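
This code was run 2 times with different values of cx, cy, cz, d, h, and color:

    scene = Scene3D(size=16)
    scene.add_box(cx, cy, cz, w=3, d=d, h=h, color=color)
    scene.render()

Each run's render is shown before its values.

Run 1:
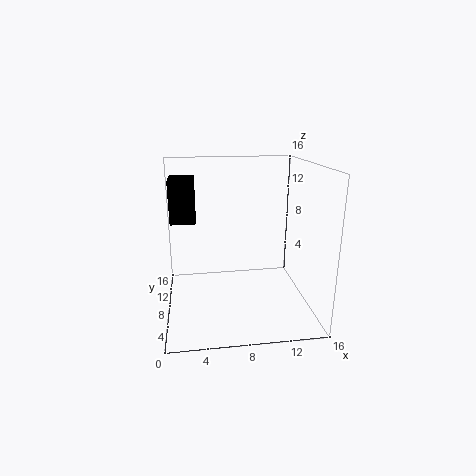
cx = 0.5
cy = 10.5
cz = 9
d = 4.5
h = 5
color = 'black'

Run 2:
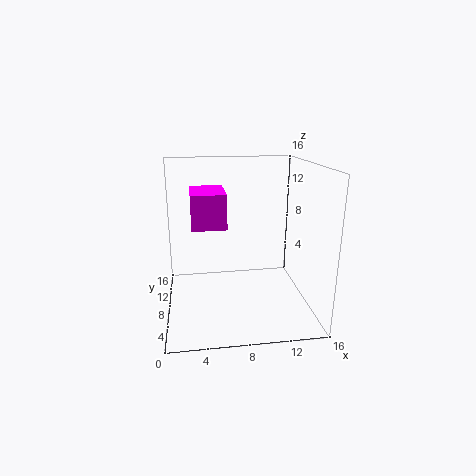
cx = 3
cy = 0.5
cz = 11.5
d = 4.5
h = 3
color = 'magenta'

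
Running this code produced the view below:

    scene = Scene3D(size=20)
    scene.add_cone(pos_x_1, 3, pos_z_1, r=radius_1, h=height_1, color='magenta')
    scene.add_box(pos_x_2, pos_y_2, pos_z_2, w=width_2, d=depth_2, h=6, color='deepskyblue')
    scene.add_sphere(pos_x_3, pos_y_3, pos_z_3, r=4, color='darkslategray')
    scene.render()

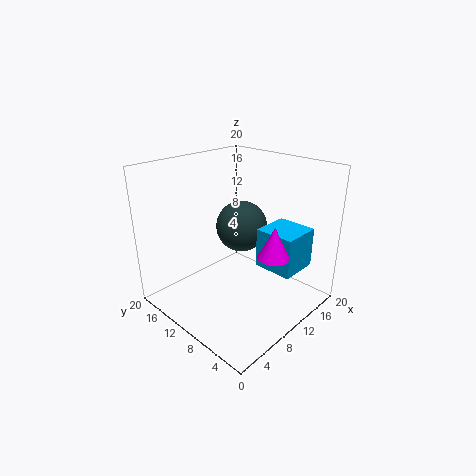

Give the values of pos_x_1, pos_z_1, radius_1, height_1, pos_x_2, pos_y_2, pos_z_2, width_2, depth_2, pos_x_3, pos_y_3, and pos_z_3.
pos_x_1 = 9; pos_z_1 = 10; radius_1 = 2; height_1 = 4; pos_x_2 = 14; pos_y_2 = 4; pos_z_2 = 4; width_2 = 6; depth_2 = 6; pos_x_3 = 15; pos_y_3 = 14; pos_z_3 = 9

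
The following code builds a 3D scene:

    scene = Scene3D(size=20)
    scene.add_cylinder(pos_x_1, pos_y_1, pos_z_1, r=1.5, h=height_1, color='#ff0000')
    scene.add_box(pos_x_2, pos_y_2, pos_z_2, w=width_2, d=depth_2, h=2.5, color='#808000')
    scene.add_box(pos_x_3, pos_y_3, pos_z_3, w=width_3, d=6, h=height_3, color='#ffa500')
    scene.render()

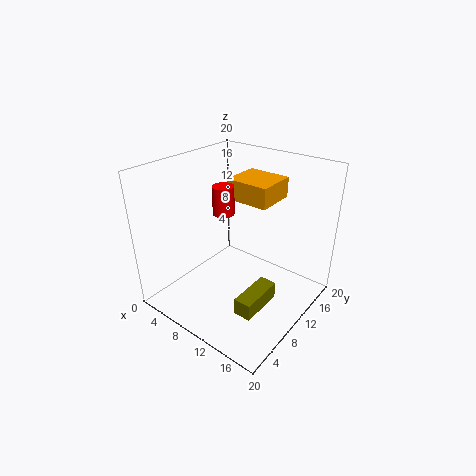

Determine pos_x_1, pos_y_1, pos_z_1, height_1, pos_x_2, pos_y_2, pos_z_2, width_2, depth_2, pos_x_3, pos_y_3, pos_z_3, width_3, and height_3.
pos_x_1 = 7.5; pos_y_1 = 10; pos_z_1 = 13; height_1 = 4; pos_x_2 = 12.5; pos_y_2 = 6; pos_z_2 = 0.5; width_2 = 2.5; depth_2 = 6.5; pos_x_3 = 6; pos_y_3 = 12.5; pos_z_3 = 14; width_3 = 6.5; height_3 = 3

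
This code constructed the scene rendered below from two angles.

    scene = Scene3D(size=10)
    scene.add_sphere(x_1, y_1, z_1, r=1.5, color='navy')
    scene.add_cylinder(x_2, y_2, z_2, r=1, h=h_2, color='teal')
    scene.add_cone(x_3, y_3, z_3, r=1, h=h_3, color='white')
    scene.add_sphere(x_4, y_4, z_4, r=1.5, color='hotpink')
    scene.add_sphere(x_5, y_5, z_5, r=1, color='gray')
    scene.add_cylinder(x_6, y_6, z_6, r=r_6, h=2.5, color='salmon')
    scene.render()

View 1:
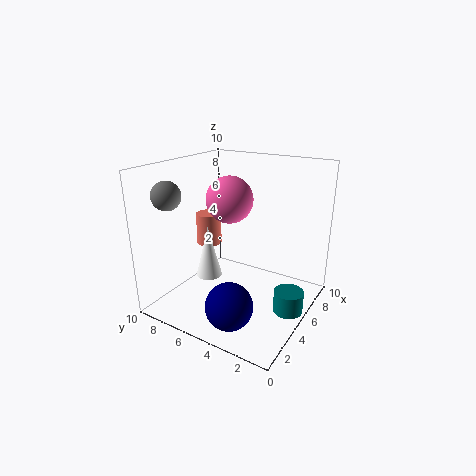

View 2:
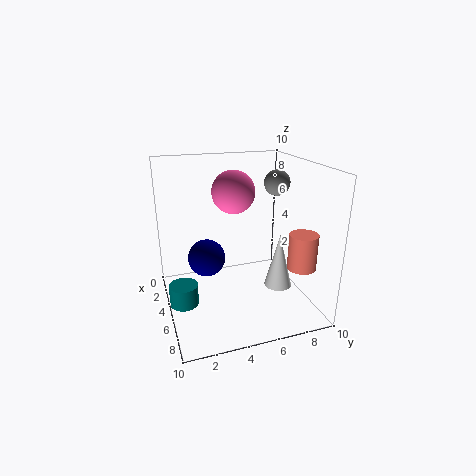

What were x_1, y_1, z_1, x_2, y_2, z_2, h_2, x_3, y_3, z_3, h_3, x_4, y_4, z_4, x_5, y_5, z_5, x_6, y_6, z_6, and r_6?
x_1 = 1.5, y_1 = 3.5, z_1 = 2, x_2 = 5, y_2 = 1, z_2 = 0.5, h_2 = 1.5, x_3 = 5.5, y_3 = 8, z_3 = 1, h_3 = 4, x_4 = 4, y_4 = 5, z_4 = 8, x_5 = 2.5, y_5 = 9, z_5 = 8, x_6 = 7, y_6 = 9, z_6 = 3, r_6 = 1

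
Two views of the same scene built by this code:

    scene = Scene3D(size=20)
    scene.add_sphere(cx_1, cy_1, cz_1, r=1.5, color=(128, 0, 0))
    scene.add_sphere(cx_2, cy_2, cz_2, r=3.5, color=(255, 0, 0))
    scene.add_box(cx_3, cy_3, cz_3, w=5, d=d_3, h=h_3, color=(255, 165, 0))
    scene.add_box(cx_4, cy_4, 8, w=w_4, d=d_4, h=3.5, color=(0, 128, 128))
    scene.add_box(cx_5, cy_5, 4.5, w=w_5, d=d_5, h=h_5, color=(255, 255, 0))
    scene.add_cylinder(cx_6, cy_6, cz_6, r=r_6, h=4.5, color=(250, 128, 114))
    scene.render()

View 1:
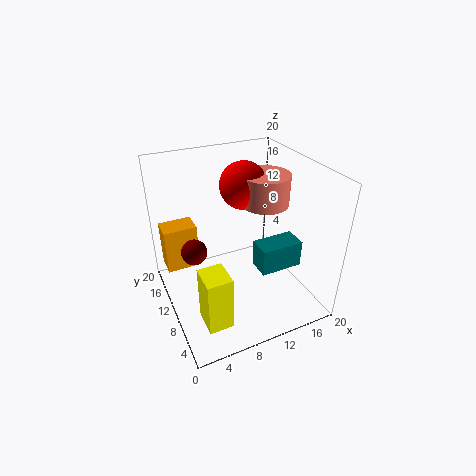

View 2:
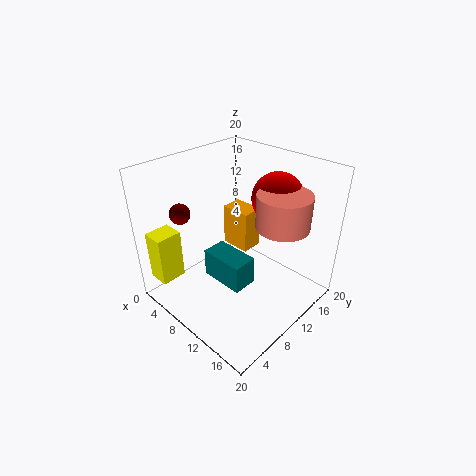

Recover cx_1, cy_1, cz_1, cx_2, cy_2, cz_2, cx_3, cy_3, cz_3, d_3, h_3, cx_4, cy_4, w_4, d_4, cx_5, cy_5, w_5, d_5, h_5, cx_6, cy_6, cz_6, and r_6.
cx_1 = 2.5; cy_1 = 6; cz_1 = 12.5; cx_2 = 13; cy_2 = 14.5; cz_2 = 15.5; cx_3 = 1; cy_3 = 16; cz_3 = 2.5; d_3 = 3.5; h_3 = 7; cx_4 = 10.5; cy_4 = 3.5; w_4 = 5.5; d_4 = 3; cx_5 = 2; cy_5 = 0.5; w_5 = 3; d_5 = 3.5; h_5 = 7; cx_6 = 15.5; cy_6 = 12.5; cz_6 = 13; r_6 = 3.5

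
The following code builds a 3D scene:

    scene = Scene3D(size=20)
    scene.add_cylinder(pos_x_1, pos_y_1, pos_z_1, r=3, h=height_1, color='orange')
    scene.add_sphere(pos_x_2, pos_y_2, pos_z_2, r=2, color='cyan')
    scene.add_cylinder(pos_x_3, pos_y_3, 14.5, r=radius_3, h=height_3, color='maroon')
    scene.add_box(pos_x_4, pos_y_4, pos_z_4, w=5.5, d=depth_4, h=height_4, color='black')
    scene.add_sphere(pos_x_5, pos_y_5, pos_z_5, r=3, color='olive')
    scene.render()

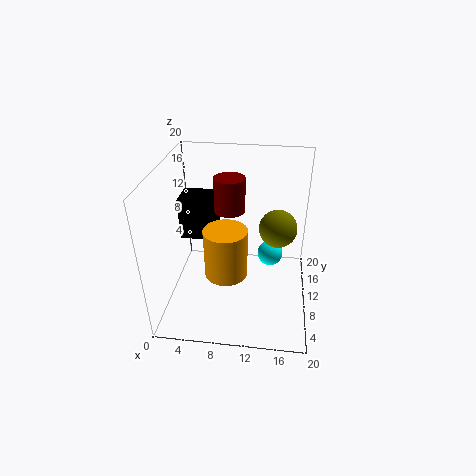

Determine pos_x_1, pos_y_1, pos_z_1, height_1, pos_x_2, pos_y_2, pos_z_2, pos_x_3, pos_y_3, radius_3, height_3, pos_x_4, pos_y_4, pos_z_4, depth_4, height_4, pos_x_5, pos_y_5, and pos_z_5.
pos_x_1 = 8.5
pos_y_1 = 8.5
pos_z_1 = 5
height_1 = 7
pos_x_2 = 14.5
pos_y_2 = 15.5
pos_z_2 = 4
pos_x_3 = 9
pos_y_3 = 9.5
radius_3 = 2
height_3 = 4.5
pos_x_4 = 0.5
pos_y_4 = 13.5
pos_z_4 = 7
depth_4 = 4.5
height_4 = 6.5
pos_x_5 = 15.5
pos_y_5 = 16.5
pos_z_5 = 8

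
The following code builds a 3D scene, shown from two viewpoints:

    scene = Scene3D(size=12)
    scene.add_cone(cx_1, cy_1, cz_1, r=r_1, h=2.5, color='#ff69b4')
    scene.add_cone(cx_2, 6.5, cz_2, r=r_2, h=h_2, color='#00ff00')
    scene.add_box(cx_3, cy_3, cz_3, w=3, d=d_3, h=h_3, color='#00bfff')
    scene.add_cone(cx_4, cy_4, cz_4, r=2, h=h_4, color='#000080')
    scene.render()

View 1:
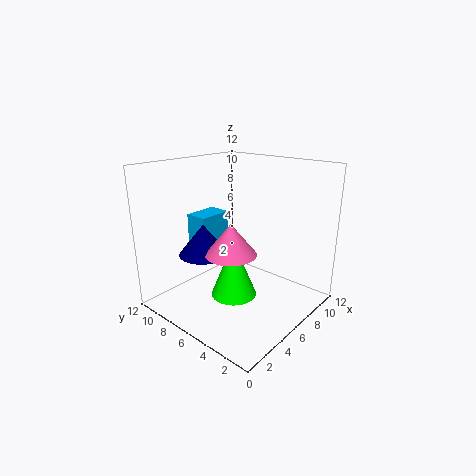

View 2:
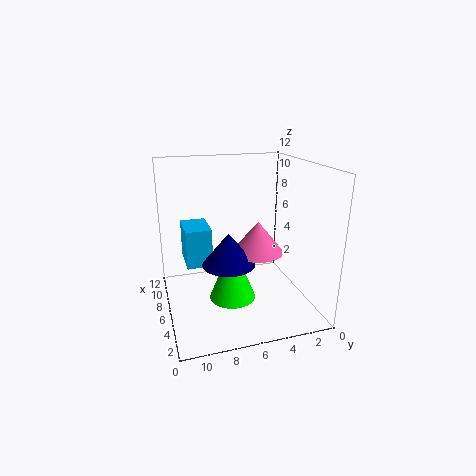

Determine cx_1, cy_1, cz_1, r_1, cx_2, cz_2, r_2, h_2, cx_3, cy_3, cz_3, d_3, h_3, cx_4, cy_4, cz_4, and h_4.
cx_1 = 4, cy_1 = 5, cz_1 = 5.5, r_1 = 2, cx_2 = 6, cz_2 = 0.5, r_2 = 2, h_2 = 5, cx_3 = 4.5, cy_3 = 8.5, cz_3 = 4.5, d_3 = 2, h_3 = 3, cx_4 = 3.5, cy_4 = 7.5, cz_4 = 5, h_4 = 2.5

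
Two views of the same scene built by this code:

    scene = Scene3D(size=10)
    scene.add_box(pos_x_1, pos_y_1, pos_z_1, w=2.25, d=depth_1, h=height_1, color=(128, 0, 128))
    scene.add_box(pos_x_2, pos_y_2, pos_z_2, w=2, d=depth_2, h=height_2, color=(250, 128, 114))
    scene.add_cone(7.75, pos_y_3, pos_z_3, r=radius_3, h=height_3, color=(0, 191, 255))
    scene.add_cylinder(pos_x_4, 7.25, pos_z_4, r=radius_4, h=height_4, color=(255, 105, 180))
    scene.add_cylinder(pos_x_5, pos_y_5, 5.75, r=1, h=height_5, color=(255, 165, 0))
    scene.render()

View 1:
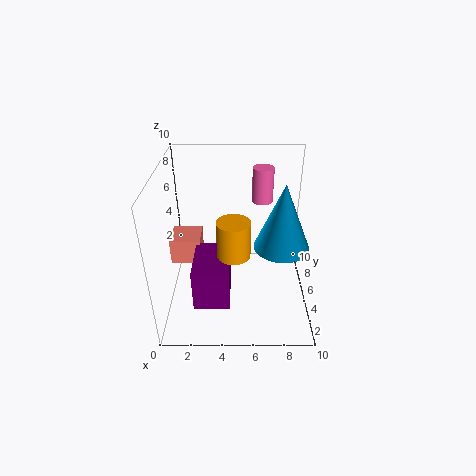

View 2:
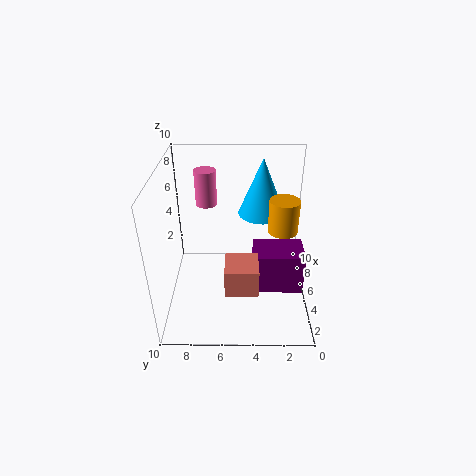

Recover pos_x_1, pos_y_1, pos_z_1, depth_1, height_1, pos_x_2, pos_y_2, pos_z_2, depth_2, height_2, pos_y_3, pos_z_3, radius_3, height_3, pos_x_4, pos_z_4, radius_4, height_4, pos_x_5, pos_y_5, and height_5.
pos_x_1 = 2.25, pos_y_1 = 0.75, pos_z_1 = 2.5, depth_1 = 3.25, height_1 = 2.75, pos_x_2 = 0.5, pos_y_2 = 3.75, pos_z_2 = 3.75, depth_2 = 2, height_2 = 1.75, pos_y_3 = 3.25, pos_z_3 = 5.5, radius_3 = 1.75, height_3 = 4.25, pos_x_4 = 6.75, pos_z_4 = 6.75, radius_4 = 0.75, height_4 = 2.5, pos_x_5 = 4.75, pos_y_5 = 2, height_5 = 2.25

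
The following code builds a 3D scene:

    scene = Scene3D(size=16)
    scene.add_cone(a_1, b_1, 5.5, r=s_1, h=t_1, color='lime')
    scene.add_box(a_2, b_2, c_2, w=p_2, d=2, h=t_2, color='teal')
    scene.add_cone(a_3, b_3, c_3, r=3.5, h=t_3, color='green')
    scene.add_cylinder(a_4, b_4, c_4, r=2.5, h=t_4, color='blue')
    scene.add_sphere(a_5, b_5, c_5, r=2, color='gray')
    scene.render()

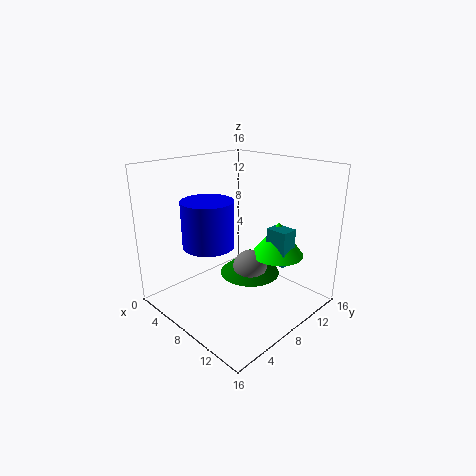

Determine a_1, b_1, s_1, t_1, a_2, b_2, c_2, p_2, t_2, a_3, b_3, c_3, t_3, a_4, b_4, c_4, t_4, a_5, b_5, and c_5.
a_1 = 10.5
b_1 = 12
s_1 = 3
t_1 = 4
a_2 = 10
b_2 = 10.5
c_2 = 5
p_2 = 2.5
t_2 = 4
a_3 = 8
b_3 = 10
c_3 = 3
t_3 = 3
a_4 = 9
b_4 = 3
c_4 = 9
t_4 = 4.5
a_5 = 8.5
b_5 = 9.5
c_5 = 4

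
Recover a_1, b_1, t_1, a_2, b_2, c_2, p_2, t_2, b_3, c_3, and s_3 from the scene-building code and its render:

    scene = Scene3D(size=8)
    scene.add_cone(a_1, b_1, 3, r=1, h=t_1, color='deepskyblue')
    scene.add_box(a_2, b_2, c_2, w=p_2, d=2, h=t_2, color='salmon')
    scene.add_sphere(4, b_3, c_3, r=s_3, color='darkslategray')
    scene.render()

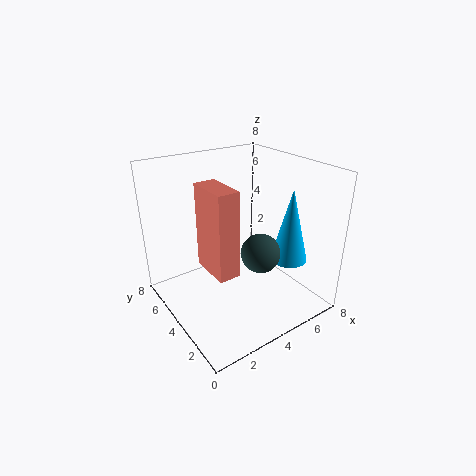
a_1 = 6
b_1 = 2
t_1 = 4
a_2 = 1
b_2 = 1
c_2 = 4
p_2 = 1
t_2 = 4
b_3 = 2
c_3 = 4
s_3 = 1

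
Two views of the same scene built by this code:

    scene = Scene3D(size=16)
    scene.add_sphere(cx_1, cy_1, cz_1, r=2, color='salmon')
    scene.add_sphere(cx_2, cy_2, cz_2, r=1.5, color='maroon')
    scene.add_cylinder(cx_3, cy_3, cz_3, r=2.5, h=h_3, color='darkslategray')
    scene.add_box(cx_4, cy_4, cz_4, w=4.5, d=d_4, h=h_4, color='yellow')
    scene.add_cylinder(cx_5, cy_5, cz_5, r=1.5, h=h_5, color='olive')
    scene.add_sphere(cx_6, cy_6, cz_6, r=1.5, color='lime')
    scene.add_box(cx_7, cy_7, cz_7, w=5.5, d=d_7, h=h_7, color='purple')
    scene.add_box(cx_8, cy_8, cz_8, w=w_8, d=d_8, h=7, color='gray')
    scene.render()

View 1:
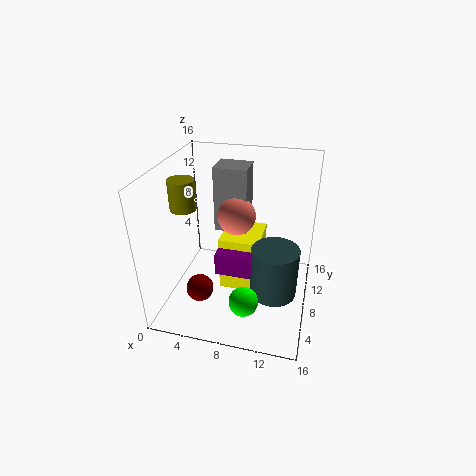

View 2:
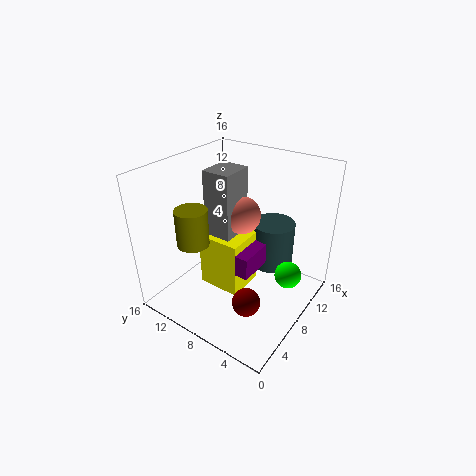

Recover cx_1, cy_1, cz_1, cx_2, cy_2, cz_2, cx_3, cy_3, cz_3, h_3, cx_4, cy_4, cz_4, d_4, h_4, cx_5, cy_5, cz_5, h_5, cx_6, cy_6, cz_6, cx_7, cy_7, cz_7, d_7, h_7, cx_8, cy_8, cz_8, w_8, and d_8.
cx_1 = 8
cy_1 = 7.5
cz_1 = 11
cx_2 = 4.5
cy_2 = 4.5
cz_2 = 3
cx_3 = 12.5
cy_3 = 6
cz_3 = 3
h_3 = 5.5
cx_4 = 6
cy_4 = 7
cz_4 = 1.5
d_4 = 5
h_4 = 6.5
cx_5 = 1.5
cy_5 = 8.5
cz_5 = 10.5
h_5 = 3.5
cx_6 = 10
cy_6 = 2.5
cz_6 = 4
cx_7 = 6
cy_7 = 5.5
cz_7 = 4.5
d_7 = 4
h_7 = 2.5
cx_8 = 5.5
cy_8 = 7.5
cz_8 = 9
w_8 = 3.5
d_8 = 3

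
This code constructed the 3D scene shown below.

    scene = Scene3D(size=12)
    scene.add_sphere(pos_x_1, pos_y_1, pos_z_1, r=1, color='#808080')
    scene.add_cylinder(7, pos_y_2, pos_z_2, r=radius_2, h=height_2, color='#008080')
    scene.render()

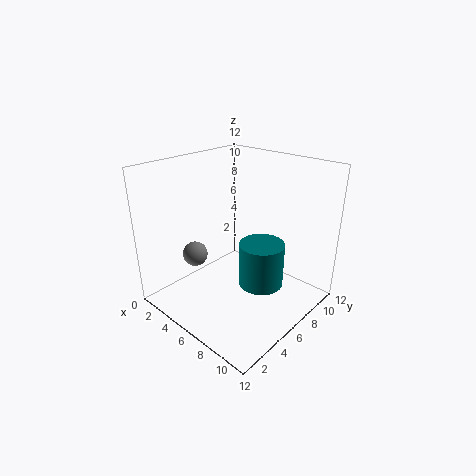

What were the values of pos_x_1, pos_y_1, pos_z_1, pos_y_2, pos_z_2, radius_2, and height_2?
pos_x_1 = 4
pos_y_1 = 3
pos_z_1 = 5
pos_y_2 = 8
pos_z_2 = 1
radius_2 = 2
height_2 = 4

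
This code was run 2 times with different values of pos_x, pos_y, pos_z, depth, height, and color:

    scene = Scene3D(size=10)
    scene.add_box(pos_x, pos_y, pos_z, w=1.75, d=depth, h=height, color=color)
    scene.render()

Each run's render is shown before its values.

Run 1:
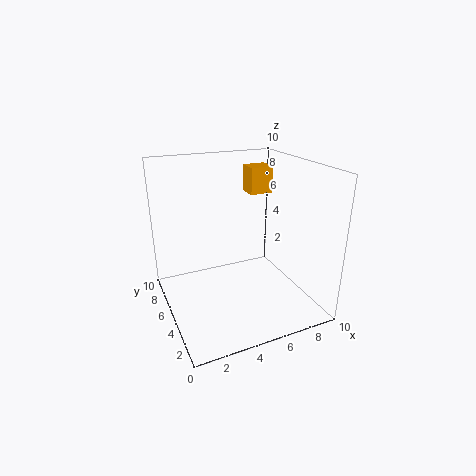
pos_x = 7, pos_y = 7, pos_z = 7.25, depth = 1.5, height = 2, color = 'orange'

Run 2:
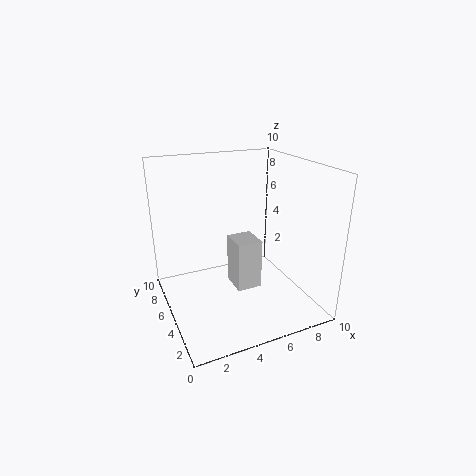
pos_x = 4.5, pos_y = 3.75, pos_z = 1.5, depth = 2, height = 3.5, color = 'lightgray'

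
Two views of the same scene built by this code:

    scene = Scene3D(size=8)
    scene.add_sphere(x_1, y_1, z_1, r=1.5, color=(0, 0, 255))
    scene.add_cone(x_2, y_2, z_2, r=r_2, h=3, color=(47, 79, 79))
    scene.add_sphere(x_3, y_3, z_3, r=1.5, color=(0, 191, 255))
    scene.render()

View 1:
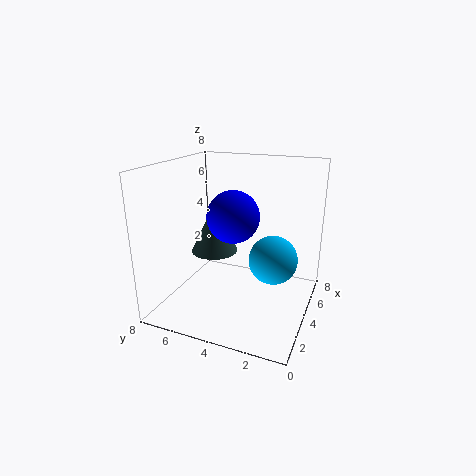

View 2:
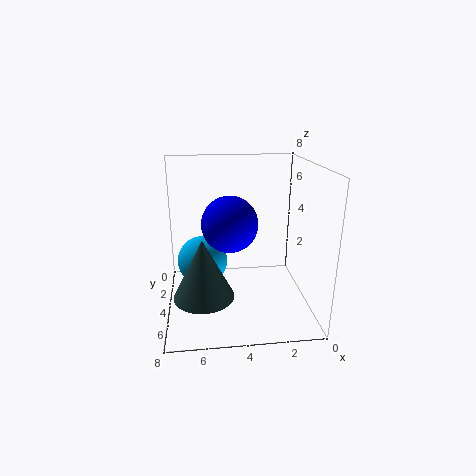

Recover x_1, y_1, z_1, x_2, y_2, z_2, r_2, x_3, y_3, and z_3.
x_1 = 4.5; y_1 = 4.5; z_1 = 5; x_2 = 6; y_2 = 6.5; z_2 = 2; r_2 = 1.5; x_3 = 6; y_3 = 2.5; z_3 = 2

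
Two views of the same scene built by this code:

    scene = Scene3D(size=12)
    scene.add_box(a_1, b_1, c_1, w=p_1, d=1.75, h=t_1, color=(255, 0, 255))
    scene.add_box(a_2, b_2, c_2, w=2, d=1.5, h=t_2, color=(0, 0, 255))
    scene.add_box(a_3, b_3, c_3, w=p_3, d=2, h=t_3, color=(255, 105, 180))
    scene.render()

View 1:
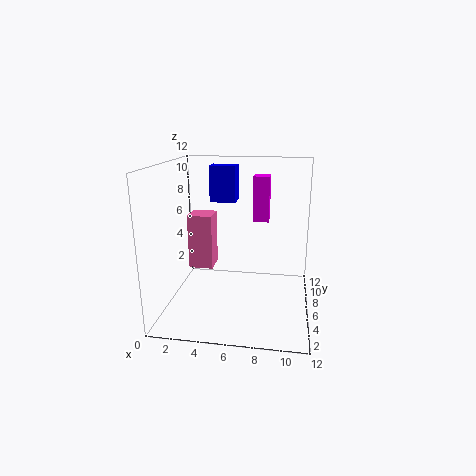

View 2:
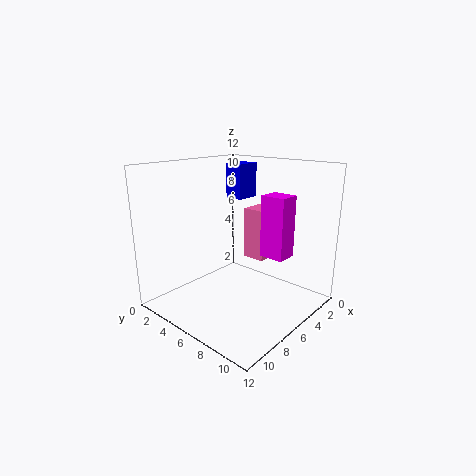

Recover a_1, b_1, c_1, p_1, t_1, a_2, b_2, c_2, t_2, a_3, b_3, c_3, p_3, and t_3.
a_1 = 6.75
b_1 = 10
c_1 = 6.25
p_1 = 1.5
t_1 = 4.25
a_2 = 4
b_2 = 4.75
c_2 = 9.25
t_2 = 2.75
a_3 = 2
b_3 = 5
c_3 = 3.5
p_3 = 2
t_3 = 4.5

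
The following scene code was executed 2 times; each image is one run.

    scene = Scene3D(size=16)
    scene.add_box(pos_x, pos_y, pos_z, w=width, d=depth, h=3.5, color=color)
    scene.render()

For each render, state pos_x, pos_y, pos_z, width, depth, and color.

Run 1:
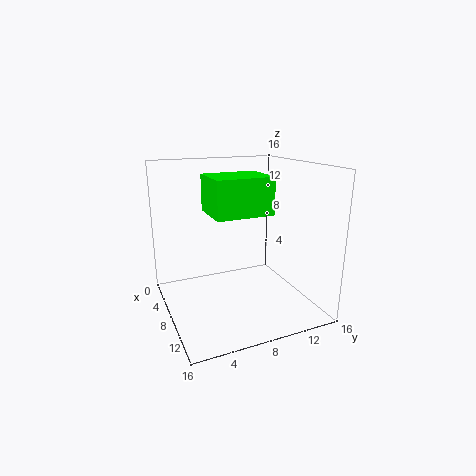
pos_x = 9.5, pos_y = 3.5, pos_z = 12, width = 4.5, depth = 5.5, color = 'lime'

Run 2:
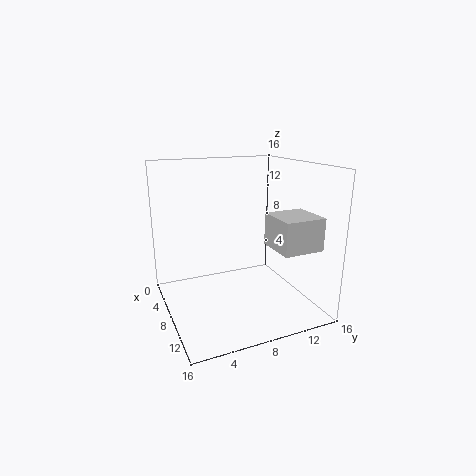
pos_x = 9.5, pos_y = 10.5, pos_z = 7.5, width = 4.5, depth = 4.5, color = 'lightgray'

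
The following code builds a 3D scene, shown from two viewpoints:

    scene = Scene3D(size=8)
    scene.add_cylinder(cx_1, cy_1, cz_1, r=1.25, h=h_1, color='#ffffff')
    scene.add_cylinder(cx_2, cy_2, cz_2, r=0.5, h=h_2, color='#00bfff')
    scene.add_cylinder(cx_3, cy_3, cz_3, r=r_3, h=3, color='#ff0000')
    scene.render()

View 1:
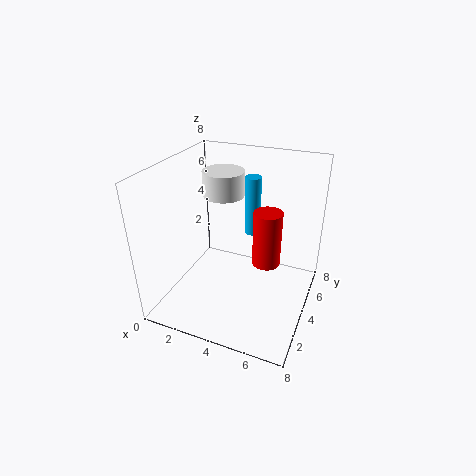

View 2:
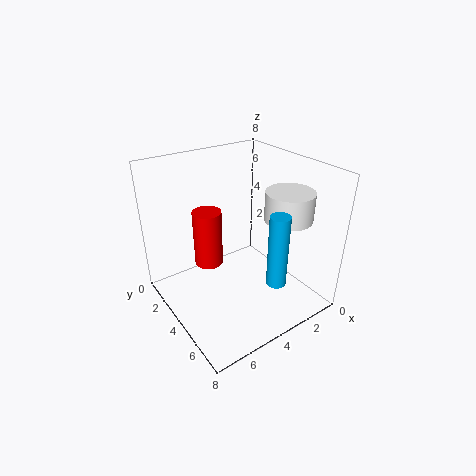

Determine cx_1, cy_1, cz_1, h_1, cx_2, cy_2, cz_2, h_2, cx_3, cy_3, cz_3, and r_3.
cx_1 = 2.25; cy_1 = 6; cz_1 = 5.5; h_1 = 1.5; cx_2 = 3.75; cy_2 = 7; cz_2 = 2.75; h_2 = 3.75; cx_3 = 5.75; cy_3 = 3.75; cz_3 = 3; r_3 = 0.75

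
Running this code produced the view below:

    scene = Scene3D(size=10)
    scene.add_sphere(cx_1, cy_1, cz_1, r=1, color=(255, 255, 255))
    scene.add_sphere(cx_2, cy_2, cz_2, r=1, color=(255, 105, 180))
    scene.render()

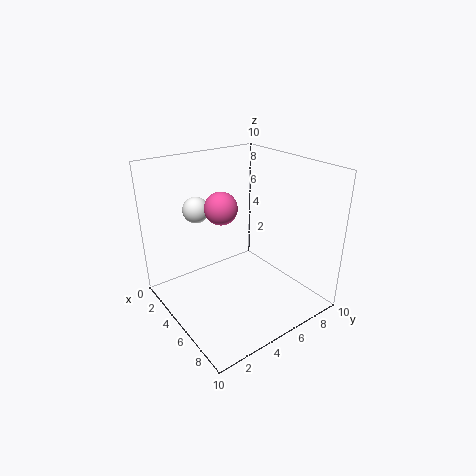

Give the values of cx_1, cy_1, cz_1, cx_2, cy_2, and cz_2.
cx_1 = 1
cy_1 = 4
cz_1 = 6
cx_2 = 6
cy_2 = 3
cz_2 = 8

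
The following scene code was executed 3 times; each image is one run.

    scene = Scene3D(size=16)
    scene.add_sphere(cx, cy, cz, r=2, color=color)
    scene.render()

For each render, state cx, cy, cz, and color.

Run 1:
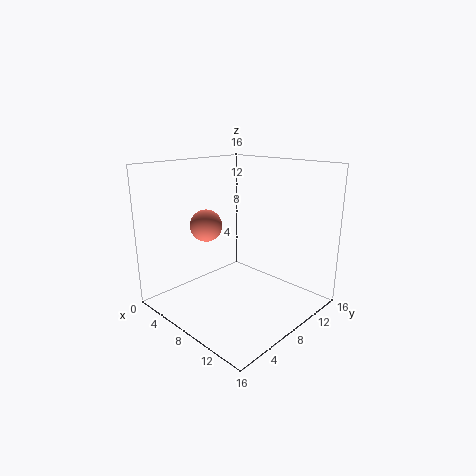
cx = 2; cy = 8.5; cz = 8; color = 'salmon'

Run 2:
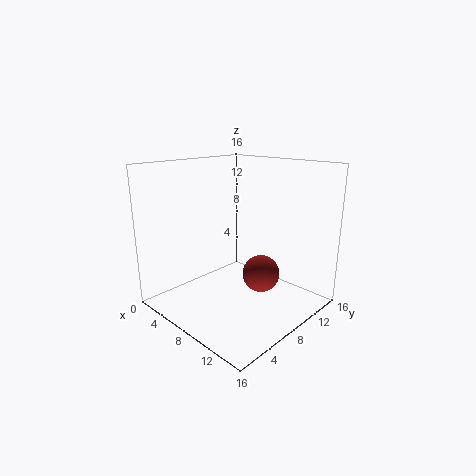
cx = 11; cy = 8.5; cz = 4.5; color = 'brown'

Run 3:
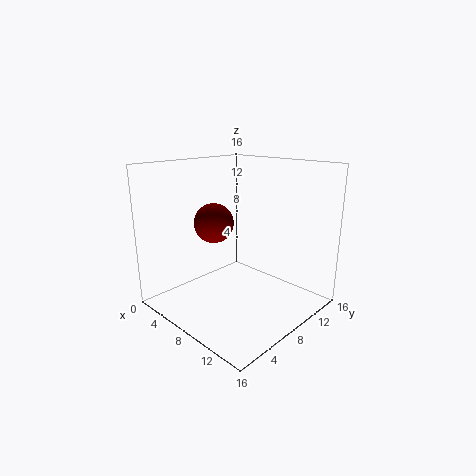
cx = 8; cy = 4.5; cz = 10.5; color = 'maroon'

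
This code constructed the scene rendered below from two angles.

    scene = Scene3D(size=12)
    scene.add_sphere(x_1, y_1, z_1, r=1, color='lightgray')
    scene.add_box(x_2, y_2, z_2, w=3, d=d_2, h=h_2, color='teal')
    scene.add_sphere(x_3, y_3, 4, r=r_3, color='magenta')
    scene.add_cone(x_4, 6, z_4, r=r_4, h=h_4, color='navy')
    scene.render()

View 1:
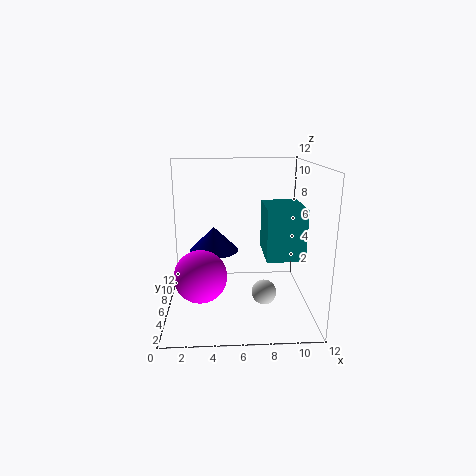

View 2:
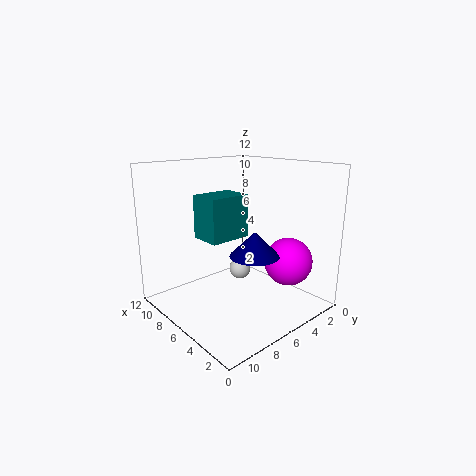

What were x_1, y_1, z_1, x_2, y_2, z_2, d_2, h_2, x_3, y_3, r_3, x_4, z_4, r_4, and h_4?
x_1 = 8, y_1 = 4, z_1 = 2, x_2 = 8, y_2 = 3, z_2 = 5, d_2 = 4, h_2 = 4, x_3 = 3, y_3 = 3, r_3 = 2, x_4 = 4, z_4 = 5, r_4 = 2, h_4 = 2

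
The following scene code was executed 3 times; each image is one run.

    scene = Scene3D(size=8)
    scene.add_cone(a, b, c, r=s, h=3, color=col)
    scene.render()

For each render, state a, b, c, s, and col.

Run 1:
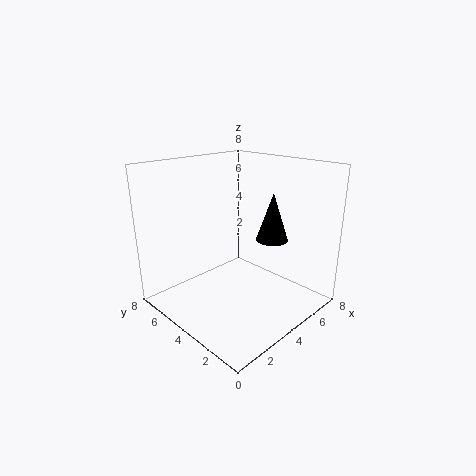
a = 7
b = 4
c = 3
s = 1
col = 'black'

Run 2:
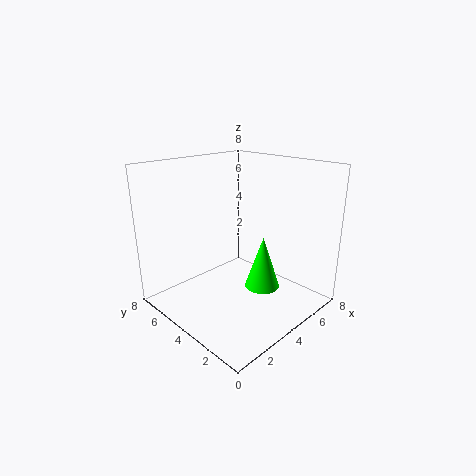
a = 5
b = 3
c = 1
s = 1
col = 'lime'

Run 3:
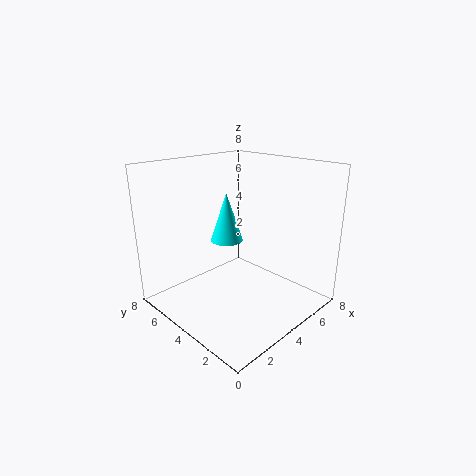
a = 5
b = 6
c = 3
s = 1
col = 'cyan'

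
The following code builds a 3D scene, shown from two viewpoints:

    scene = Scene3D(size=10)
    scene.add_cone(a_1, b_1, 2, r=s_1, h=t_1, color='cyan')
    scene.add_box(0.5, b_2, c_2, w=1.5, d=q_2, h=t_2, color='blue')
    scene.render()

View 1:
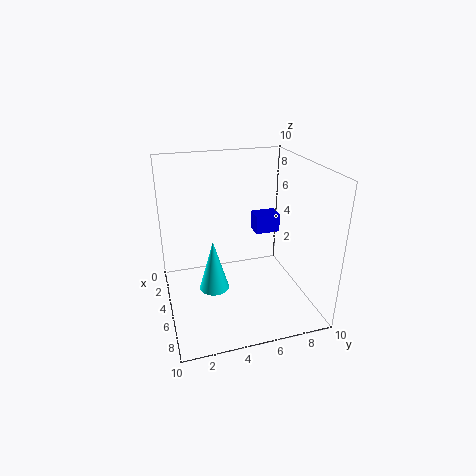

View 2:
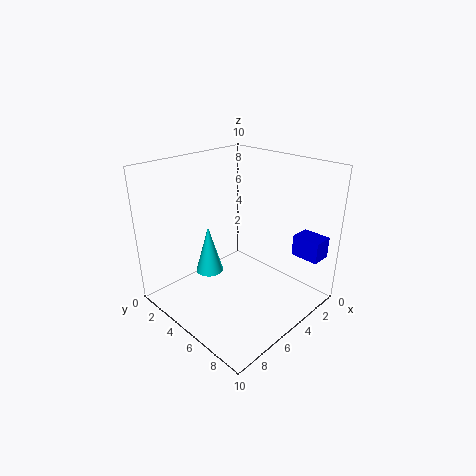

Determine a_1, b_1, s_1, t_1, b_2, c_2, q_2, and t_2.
a_1 = 6, b_1 = 3, s_1 = 1, t_1 = 3.5, b_2 = 7.5, c_2 = 3.5, q_2 = 2, t_2 = 1.5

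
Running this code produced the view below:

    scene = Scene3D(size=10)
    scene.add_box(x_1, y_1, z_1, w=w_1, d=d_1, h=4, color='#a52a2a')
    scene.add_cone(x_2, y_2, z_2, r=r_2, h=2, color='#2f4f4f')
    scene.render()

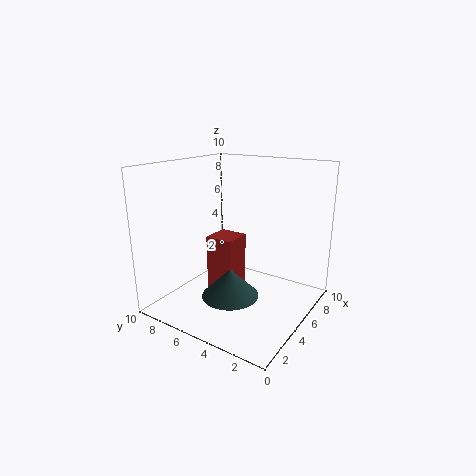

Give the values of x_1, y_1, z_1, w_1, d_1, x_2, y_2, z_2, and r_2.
x_1 = 4; y_1 = 5; z_1 = 1; w_1 = 2; d_1 = 2; x_2 = 4; y_2 = 5; z_2 = 1; r_2 = 2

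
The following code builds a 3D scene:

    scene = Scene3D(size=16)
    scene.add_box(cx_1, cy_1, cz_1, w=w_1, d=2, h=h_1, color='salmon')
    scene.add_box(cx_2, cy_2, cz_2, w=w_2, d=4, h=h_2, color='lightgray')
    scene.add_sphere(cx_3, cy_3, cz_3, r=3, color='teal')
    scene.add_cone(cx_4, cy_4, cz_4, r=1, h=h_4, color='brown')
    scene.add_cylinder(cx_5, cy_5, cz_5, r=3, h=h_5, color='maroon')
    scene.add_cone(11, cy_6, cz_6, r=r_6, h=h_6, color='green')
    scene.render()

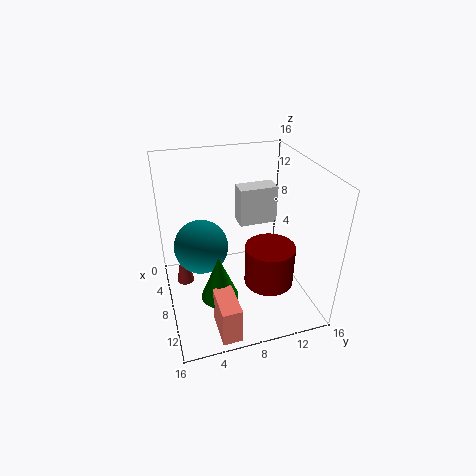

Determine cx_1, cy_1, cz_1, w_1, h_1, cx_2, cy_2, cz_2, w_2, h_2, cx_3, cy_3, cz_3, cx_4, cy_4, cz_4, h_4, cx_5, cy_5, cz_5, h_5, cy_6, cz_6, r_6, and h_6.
cx_1 = 12, cy_1 = 4, cz_1 = 1, w_1 = 4, h_1 = 4, cx_2 = 7, cy_2 = 8, cz_2 = 10, w_2 = 2, h_2 = 4, cx_3 = 7, cy_3 = 4, cz_3 = 7, cx_4 = 6, cy_4 = 2, cz_4 = 2, h_4 = 5, cx_5 = 8, cy_5 = 12, cz_5 = 1, h_5 = 5, cy_6 = 5, cz_6 = 3, r_6 = 2, h_6 = 5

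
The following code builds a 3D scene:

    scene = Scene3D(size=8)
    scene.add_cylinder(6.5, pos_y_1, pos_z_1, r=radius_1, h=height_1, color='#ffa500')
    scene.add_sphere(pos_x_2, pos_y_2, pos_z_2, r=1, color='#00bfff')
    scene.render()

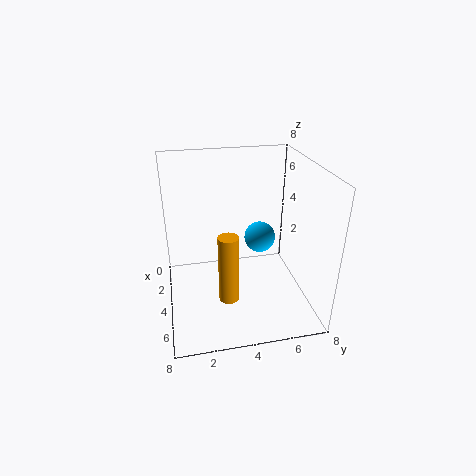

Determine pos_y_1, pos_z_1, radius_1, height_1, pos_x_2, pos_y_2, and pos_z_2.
pos_y_1 = 3
pos_z_1 = 2
radius_1 = 0.5
height_1 = 3.5
pos_x_2 = 1.5
pos_y_2 = 6
pos_z_2 = 2.5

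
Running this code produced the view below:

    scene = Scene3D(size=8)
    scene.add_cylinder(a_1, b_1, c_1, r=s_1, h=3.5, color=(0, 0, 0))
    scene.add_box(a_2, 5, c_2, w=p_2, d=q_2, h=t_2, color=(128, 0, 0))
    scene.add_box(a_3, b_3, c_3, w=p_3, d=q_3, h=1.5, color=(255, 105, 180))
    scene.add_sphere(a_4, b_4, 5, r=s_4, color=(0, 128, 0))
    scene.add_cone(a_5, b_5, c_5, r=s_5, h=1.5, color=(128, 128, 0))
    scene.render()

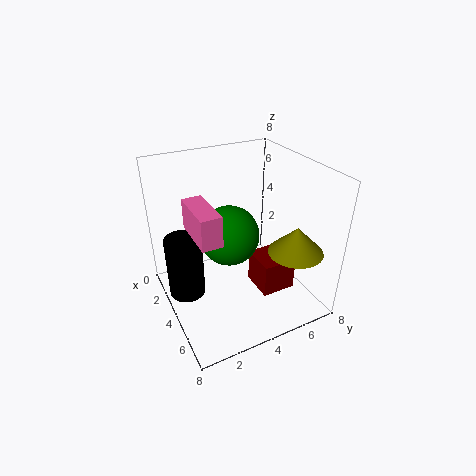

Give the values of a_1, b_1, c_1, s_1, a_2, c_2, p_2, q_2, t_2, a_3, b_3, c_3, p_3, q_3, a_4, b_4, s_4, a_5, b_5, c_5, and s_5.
a_1 = 3.5
b_1 = 1
c_1 = 1
s_1 = 1
a_2 = 3.5
c_2 = 0.5
p_2 = 2
q_2 = 2
t_2 = 2
a_3 = 4
b_3 = 1
c_3 = 5.5
p_3 = 2.5
q_3 = 1
a_4 = 5
b_4 = 3
s_4 = 1.5
a_5 = 6
b_5 = 6.5
c_5 = 3.5
s_5 = 1.5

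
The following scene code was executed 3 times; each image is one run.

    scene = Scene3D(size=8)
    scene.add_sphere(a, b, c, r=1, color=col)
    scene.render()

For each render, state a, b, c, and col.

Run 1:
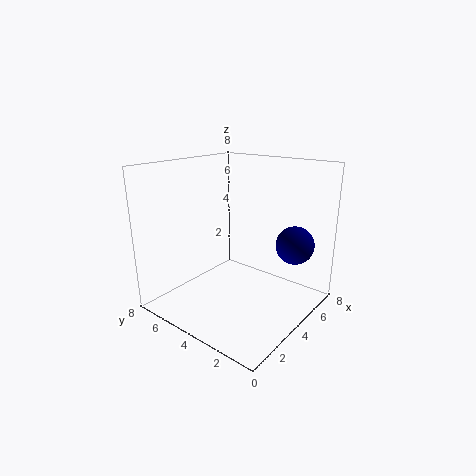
a = 5; b = 1; c = 4; col = 'navy'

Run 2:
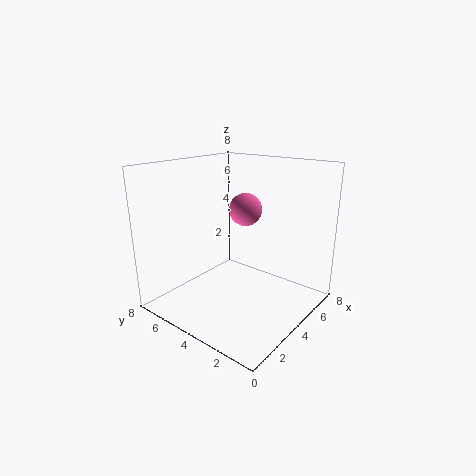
a = 6; b = 5; c = 5; col = 'hotpink'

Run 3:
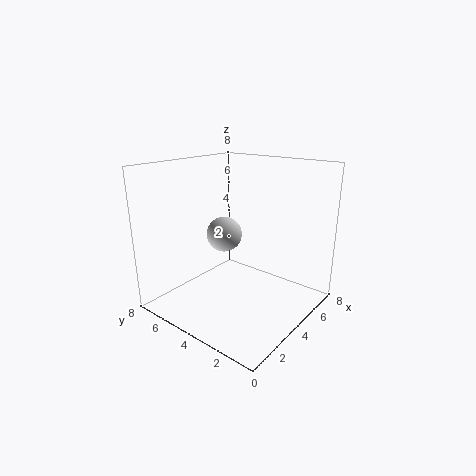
a = 4; b = 5; c = 4; col = 'lightgray'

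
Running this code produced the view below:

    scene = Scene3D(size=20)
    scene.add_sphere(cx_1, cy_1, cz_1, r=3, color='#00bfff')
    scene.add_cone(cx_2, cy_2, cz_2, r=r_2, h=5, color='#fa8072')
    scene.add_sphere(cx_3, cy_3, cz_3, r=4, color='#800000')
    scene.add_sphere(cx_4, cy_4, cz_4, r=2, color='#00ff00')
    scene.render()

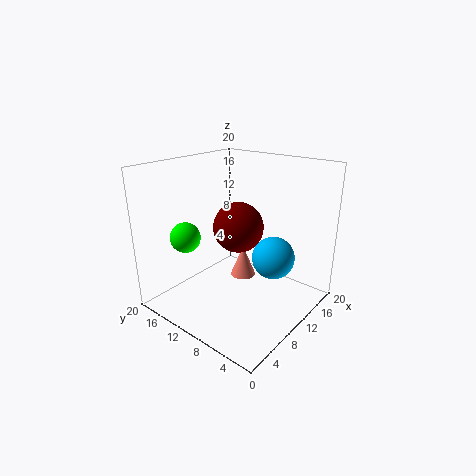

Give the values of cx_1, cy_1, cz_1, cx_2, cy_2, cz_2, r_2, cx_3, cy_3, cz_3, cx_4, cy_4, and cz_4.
cx_1 = 13
cy_1 = 6
cz_1 = 7
cx_2 = 15
cy_2 = 13
cz_2 = 1
r_2 = 2
cx_3 = 15
cy_3 = 14
cz_3 = 9
cx_4 = 4
cy_4 = 14
cz_4 = 11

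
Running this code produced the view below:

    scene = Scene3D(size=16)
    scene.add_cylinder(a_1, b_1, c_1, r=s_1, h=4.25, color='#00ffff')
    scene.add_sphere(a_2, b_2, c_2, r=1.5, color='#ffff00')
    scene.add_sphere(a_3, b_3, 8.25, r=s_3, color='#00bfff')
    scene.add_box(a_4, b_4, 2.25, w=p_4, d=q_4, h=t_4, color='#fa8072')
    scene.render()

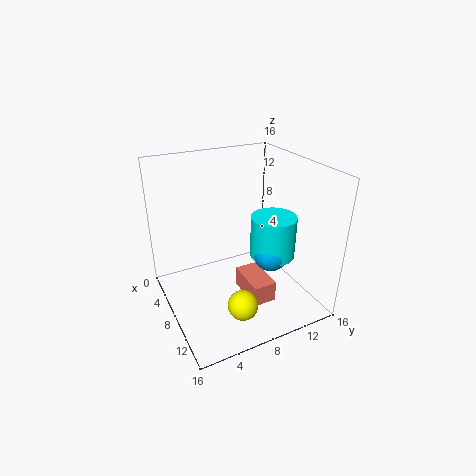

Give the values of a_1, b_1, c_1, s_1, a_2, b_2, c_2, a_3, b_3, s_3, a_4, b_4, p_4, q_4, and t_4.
a_1 = 12.25; b_1 = 9.75; c_1 = 7.75; s_1 = 2.25; a_2 = 14; b_2 = 5.5; c_2 = 4; a_3 = 12.75; b_3 = 9.25; s_3 = 1.75; a_4 = 8.5; b_4 = 7.5; p_4 = 4.5; q_4 = 2.5; t_4 = 2.25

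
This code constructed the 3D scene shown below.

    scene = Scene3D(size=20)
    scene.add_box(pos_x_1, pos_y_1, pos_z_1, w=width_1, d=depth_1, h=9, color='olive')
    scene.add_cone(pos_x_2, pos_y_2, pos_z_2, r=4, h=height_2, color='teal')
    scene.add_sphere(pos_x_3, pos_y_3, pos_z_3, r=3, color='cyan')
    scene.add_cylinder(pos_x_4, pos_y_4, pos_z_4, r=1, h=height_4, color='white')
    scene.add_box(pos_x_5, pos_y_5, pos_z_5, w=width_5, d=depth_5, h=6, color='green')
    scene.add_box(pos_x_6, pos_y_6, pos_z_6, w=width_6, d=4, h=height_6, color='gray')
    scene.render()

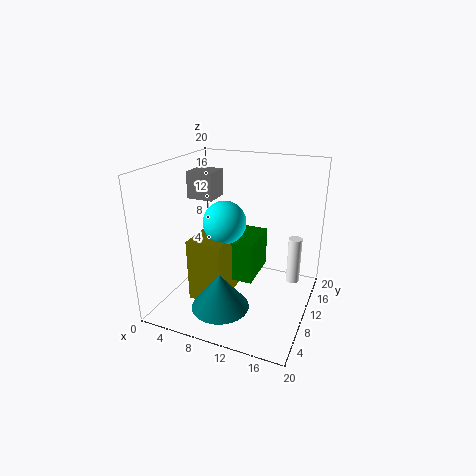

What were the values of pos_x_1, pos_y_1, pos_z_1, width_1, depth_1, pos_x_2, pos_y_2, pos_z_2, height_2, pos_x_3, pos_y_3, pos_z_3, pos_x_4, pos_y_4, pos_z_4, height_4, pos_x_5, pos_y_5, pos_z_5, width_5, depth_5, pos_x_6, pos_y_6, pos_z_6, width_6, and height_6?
pos_x_1 = 4
pos_y_1 = 6
pos_z_1 = 1
width_1 = 5
depth_1 = 7
pos_x_2 = 9
pos_y_2 = 6
pos_z_2 = 1
height_2 = 5
pos_x_3 = 8
pos_y_3 = 10
pos_z_3 = 12
pos_x_4 = 17
pos_y_4 = 15
pos_z_4 = 2
height_4 = 7
pos_x_5 = 7
pos_y_5 = 10
pos_z_5 = 3
width_5 = 5
depth_5 = 7
pos_x_6 = 1
pos_y_6 = 12
pos_z_6 = 14
width_6 = 4
height_6 = 4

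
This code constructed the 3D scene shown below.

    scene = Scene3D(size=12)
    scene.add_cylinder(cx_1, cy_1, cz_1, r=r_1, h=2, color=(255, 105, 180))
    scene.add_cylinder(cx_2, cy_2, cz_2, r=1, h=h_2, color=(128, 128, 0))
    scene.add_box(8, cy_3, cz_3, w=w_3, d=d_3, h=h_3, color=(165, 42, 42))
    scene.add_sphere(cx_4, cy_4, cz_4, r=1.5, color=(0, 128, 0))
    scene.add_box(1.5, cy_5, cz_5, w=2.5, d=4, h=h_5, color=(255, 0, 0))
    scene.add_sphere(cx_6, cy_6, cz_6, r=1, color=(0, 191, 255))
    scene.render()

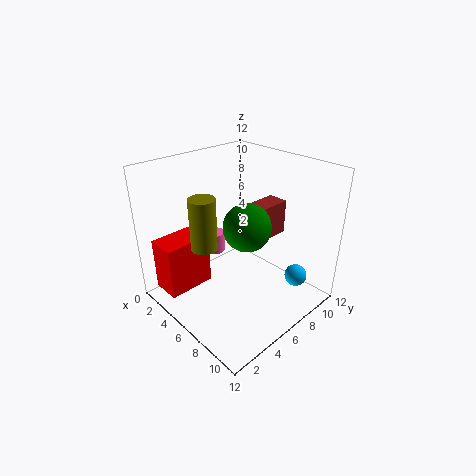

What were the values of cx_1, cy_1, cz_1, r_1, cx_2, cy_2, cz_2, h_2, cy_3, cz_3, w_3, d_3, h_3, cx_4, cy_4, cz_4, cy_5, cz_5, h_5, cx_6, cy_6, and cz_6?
cx_1 = 1
cy_1 = 7.5
cz_1 = 2
r_1 = 1
cx_2 = 6
cy_2 = 2.5
cz_2 = 6.5
h_2 = 4
cy_3 = 4
cz_3 = 7.5
w_3 = 1.5
d_3 = 3.5
h_3 = 2.5
cx_4 = 10.5
cy_4 = 2.5
cz_4 = 10
cy_5 = 0.5
cz_5 = 1.5
h_5 = 4.5
cx_6 = 9
cy_6 = 10.5
cz_6 = 1.5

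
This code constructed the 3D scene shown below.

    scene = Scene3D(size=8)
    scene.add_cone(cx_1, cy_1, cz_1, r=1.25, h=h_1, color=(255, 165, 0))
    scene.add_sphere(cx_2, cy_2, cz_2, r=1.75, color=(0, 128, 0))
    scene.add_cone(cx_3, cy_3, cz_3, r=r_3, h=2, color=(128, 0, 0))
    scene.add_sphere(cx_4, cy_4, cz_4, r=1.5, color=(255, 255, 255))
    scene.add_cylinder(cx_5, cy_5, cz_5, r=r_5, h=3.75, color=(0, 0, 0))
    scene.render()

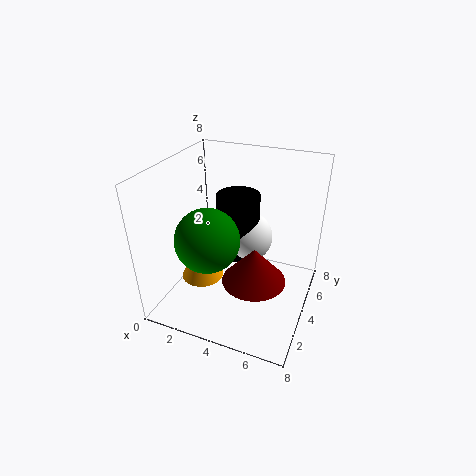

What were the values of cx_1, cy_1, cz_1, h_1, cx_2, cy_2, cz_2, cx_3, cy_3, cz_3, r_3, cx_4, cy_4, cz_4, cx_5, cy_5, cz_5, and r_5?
cx_1 = 1.75
cy_1 = 3.75
cz_1 = 1
h_1 = 2.75
cx_2 = 2.75
cy_2 = 2.75
cz_2 = 4.25
cx_3 = 5.25
cy_3 = 3.25
cz_3 = 2
r_3 = 1.75
cx_4 = 4
cy_4 = 5.5
cz_4 = 3.25
cx_5 = 3.5
cy_5 = 5.25
cz_5 = 2.25
r_5 = 1.25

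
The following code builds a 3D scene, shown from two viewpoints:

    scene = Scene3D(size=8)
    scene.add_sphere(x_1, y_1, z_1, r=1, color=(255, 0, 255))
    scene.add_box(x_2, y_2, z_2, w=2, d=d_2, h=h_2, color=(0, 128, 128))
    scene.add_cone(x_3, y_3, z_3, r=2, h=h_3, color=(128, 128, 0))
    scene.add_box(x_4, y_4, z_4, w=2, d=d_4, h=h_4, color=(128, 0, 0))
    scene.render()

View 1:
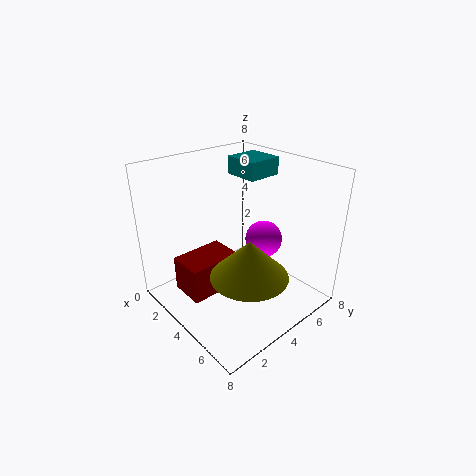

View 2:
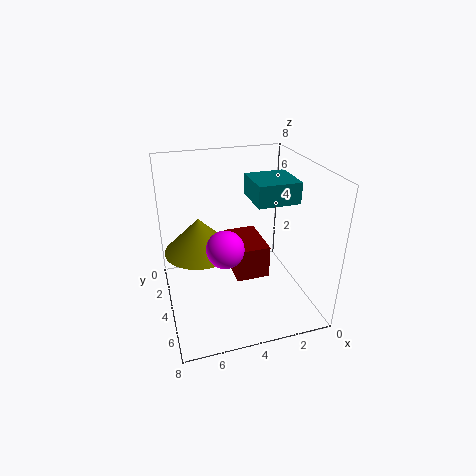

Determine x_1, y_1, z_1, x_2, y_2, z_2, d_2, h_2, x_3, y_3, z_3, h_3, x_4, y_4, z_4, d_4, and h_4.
x_1 = 5
y_1 = 5
z_1 = 4
x_2 = 2
y_2 = 5
z_2 = 7
d_2 = 2
h_2 = 1
x_3 = 6
y_3 = 3
z_3 = 3
h_3 = 2
x_4 = 2
y_4 = 1
z_4 = 1
d_4 = 3
h_4 = 2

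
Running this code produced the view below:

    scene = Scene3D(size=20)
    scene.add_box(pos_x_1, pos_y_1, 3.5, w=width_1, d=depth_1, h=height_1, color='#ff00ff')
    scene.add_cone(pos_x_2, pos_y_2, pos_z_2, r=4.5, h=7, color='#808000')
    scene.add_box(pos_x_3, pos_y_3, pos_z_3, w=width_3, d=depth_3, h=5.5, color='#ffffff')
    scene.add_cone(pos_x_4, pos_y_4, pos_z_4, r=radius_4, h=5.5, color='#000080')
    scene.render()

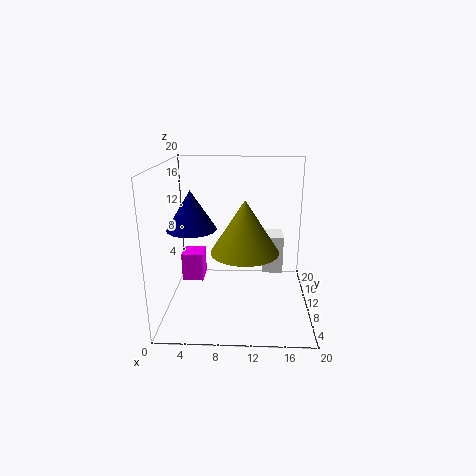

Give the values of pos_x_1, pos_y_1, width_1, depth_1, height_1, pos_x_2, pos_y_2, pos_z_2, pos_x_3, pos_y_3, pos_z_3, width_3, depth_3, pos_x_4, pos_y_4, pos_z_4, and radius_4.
pos_x_1 = 2; pos_y_1 = 9.5; width_1 = 3; depth_1 = 3.5; height_1 = 4; pos_x_2 = 11; pos_y_2 = 7.5; pos_z_2 = 9; pos_x_3 = 13.5; pos_y_3 = 11.5; pos_z_3 = 4; width_3 = 3; depth_3 = 4; pos_x_4 = 3.5; pos_y_4 = 10.5; pos_z_4 = 11; radius_4 = 3.5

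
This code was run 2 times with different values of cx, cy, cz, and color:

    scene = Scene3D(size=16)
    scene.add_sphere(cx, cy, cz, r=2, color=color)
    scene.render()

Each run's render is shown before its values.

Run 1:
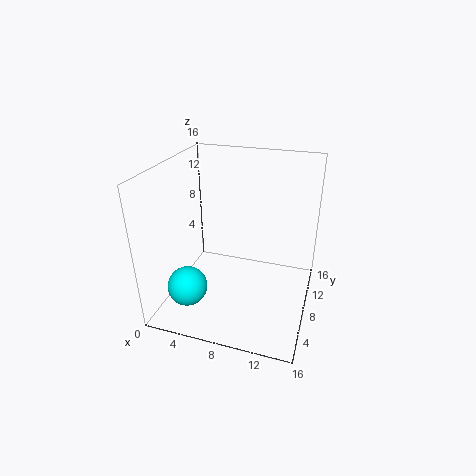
cx = 4.5
cy = 2
cz = 5
color = 'cyan'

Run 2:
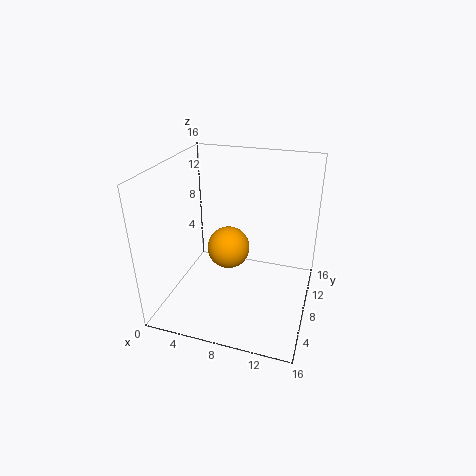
cx = 8.5
cy = 3.5
cz = 9.5
color = 'orange'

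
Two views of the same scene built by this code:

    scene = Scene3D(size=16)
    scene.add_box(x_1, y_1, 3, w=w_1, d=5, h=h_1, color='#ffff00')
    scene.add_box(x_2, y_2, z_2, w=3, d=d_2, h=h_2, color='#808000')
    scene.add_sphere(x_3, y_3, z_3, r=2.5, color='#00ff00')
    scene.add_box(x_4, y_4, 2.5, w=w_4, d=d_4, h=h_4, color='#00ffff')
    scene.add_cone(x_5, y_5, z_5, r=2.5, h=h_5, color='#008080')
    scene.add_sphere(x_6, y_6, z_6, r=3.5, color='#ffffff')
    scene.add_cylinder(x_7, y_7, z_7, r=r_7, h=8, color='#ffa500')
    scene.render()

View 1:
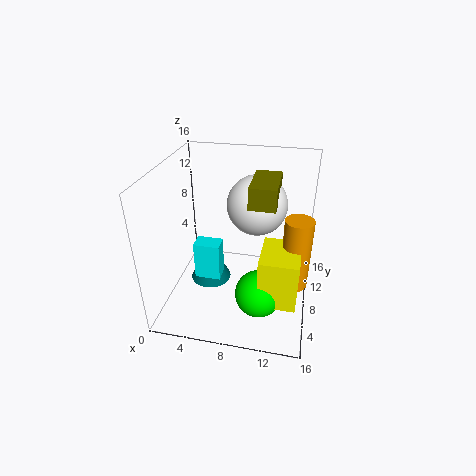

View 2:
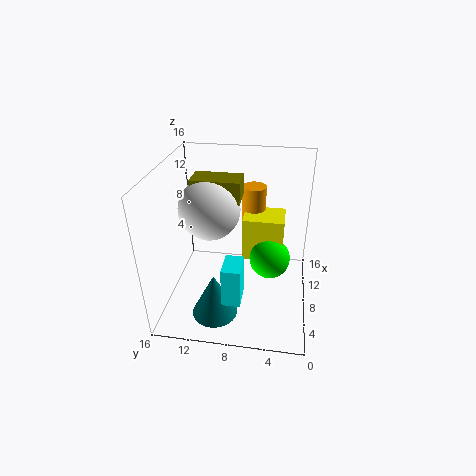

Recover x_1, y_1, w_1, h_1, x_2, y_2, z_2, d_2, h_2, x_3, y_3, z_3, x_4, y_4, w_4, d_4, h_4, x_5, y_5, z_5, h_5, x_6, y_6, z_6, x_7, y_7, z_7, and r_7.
x_1 = 11; y_1 = 3; w_1 = 4; h_1 = 5.5; x_2 = 9; y_2 = 8; z_2 = 11.5; d_2 = 5.5; h_2 = 2.5; x_3 = 11; y_3 = 4.5; z_3 = 3.5; x_4 = 3; y_4 = 7; w_4 = 3; d_4 = 2; h_4 = 4.5; x_5 = 4; y_5 = 10; z_5 = 0.5; h_5 = 5; x_6 = 9.5; y_6 = 11.5; z_6 = 10.5; x_7 = 14.5; y_7 = 7; z_7 = 3.5; r_7 = 1.5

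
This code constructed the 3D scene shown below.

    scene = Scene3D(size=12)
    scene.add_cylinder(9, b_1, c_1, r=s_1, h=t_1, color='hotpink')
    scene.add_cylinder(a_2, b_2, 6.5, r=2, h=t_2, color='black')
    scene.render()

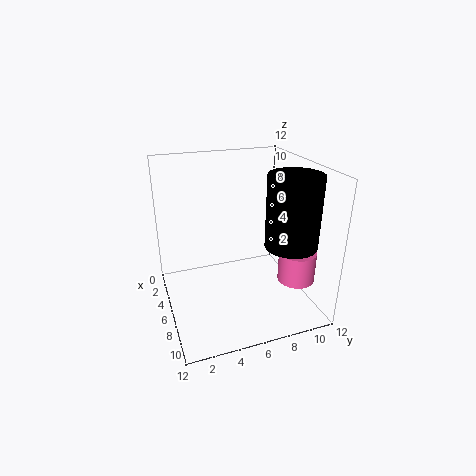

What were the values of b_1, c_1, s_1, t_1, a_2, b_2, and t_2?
b_1 = 10; c_1 = 3; s_1 = 1.5; t_1 = 2.5; a_2 = 9.5; b_2 = 9; t_2 = 5.5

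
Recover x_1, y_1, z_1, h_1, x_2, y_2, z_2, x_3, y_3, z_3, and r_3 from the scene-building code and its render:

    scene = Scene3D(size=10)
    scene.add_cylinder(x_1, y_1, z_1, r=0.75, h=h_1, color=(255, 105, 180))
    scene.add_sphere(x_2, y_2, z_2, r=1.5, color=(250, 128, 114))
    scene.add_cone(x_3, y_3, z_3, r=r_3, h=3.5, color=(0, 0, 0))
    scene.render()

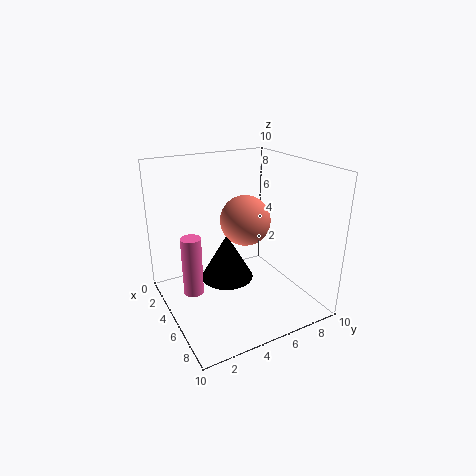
x_1 = 3
y_1 = 2.25
z_1 = 0.25
h_1 = 4.5
x_2 = 7.25
y_2 = 4.25
z_2 = 7.25
x_3 = 3.25
y_3 = 5
z_3 = 1
r_3 = 2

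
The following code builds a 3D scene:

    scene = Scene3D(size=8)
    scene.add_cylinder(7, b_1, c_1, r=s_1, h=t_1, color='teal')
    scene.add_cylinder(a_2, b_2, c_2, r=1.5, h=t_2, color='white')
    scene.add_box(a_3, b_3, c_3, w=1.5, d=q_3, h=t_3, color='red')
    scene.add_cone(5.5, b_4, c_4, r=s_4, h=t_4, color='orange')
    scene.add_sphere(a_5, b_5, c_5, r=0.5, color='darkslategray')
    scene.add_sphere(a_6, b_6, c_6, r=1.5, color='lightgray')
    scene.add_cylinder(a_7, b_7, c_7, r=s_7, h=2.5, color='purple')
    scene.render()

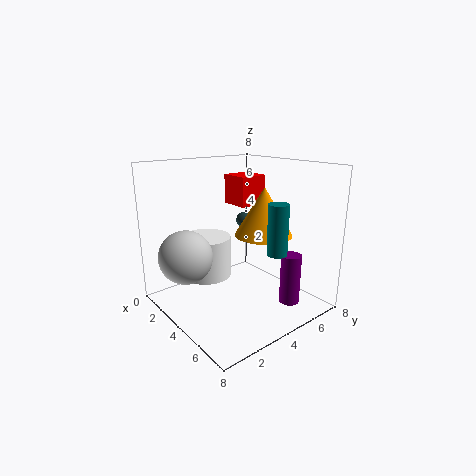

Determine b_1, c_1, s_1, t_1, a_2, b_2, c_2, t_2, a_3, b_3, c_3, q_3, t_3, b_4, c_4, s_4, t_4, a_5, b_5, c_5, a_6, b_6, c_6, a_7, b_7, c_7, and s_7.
b_1 = 4, c_1 = 4, s_1 = 0.5, t_1 = 2.5, a_2 = 1.5, b_2 = 3.5, c_2 = 1, t_2 = 2.5, a_3 = 3.5, b_3 = 3.5, c_3 = 6, q_3 = 1.5, t_3 = 1.5, b_4 = 4.5, c_4 = 4.5, s_4 = 1.5, t_4 = 2.5, a_5 = 1.5, b_5 = 6.5, c_5 = 4, a_6 = 2.5, b_6 = 1.5, c_6 = 3, a_7 = 7.5, b_7 = 4.5, c_7 = 1.5, s_7 = 0.5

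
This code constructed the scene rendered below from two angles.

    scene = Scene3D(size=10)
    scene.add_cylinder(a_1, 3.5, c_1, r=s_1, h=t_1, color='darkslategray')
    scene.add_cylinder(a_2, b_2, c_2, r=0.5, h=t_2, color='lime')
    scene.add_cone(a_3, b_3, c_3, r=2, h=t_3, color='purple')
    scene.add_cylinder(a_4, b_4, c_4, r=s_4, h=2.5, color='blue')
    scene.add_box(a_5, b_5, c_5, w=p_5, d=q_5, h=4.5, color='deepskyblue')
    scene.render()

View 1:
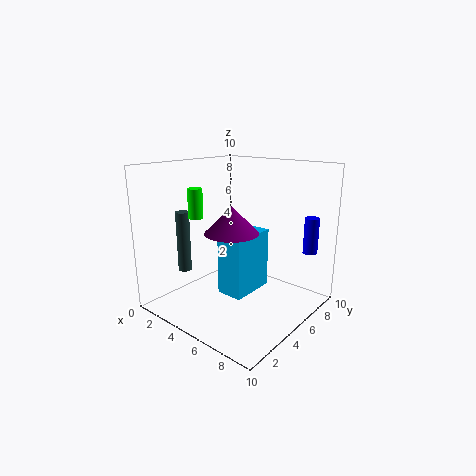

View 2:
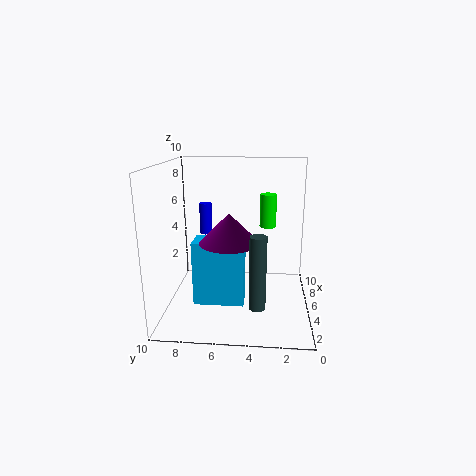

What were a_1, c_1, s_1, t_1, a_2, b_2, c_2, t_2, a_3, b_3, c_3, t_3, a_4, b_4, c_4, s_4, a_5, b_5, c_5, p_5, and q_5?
a_1 = 1; c_1 = 2; s_1 = 0.5; t_1 = 4.5; a_2 = 3; b_2 = 3; c_2 = 6.5; t_2 = 2; a_3 = 4; b_3 = 5.5; c_3 = 5; t_3 = 2; a_4 = 9; b_4 = 8; c_4 = 4; s_4 = 0.5; a_5 = 3.5; b_5 = 4.5; c_5 = 0.5; p_5 = 2; q_5 = 3.5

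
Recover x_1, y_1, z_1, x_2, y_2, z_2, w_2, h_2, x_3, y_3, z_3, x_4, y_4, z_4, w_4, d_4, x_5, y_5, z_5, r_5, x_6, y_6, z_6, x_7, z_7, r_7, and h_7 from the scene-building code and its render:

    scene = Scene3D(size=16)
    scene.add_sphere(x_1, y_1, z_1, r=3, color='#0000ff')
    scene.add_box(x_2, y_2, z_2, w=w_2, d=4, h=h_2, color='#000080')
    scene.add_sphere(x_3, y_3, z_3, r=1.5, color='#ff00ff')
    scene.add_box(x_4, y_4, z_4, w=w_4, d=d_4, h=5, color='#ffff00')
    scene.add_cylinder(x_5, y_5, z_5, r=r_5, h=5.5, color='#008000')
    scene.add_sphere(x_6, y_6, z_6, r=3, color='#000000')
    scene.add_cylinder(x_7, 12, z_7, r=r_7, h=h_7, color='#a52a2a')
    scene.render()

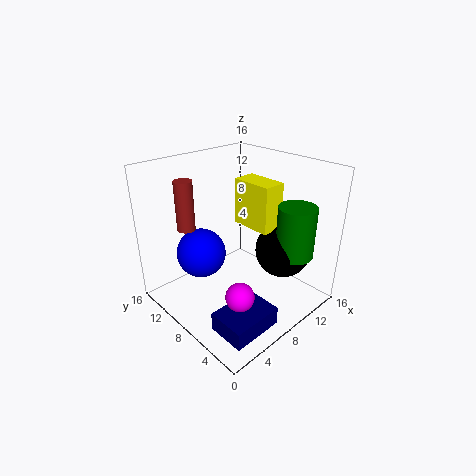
x_1 = 6.5
y_1 = 13
z_1 = 4.5
x_2 = 1.5
y_2 = 1
z_2 = 1
w_2 = 5.5
h_2 = 2
x_3 = 4.5
y_3 = 4
z_3 = 4
x_4 = 8.5
y_4 = 4.5
z_4 = 9.5
w_4 = 2.5
d_4 = 4.5
x_5 = 11
y_5 = 2.5
z_5 = 7
r_5 = 2
x_6 = 11
y_6 = 4
z_6 = 7
x_7 = 4
z_7 = 9
r_7 = 1
h_7 = 5.5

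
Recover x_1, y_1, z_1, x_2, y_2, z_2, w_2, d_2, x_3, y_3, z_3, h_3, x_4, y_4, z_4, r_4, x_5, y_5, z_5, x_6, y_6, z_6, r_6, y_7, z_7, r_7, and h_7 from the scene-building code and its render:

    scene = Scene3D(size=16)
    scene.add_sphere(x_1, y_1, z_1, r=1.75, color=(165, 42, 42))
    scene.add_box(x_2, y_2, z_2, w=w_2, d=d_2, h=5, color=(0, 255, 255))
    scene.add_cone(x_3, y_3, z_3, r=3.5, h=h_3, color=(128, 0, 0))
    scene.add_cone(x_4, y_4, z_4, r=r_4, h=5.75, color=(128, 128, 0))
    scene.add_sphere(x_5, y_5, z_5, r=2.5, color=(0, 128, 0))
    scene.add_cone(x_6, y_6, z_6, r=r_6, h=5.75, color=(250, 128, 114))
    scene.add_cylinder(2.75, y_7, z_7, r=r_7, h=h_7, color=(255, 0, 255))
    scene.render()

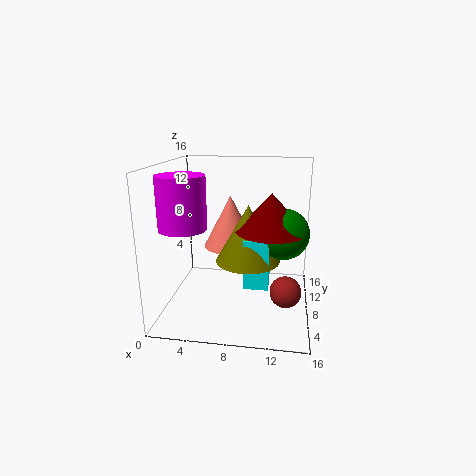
x_1 = 13.5, y_1 = 7, z_1 = 2.25, x_2 = 9.25, y_2 = 3, z_2 = 4.5, w_2 = 2.5, d_2 = 2.25, x_3 = 11.75, y_3 = 5, z_3 = 10, h_3 = 3.75, x_4 = 9.5, y_4 = 5, z_4 = 6.75, r_4 = 3.25, x_5 = 13, y_5 = 5, z_5 = 9.75, x_6 = 7, y_6 = 9, z_6 = 6.75, r_6 = 3, y_7 = 5, z_7 = 9.75, r_7 = 2.5, h_7 = 5.5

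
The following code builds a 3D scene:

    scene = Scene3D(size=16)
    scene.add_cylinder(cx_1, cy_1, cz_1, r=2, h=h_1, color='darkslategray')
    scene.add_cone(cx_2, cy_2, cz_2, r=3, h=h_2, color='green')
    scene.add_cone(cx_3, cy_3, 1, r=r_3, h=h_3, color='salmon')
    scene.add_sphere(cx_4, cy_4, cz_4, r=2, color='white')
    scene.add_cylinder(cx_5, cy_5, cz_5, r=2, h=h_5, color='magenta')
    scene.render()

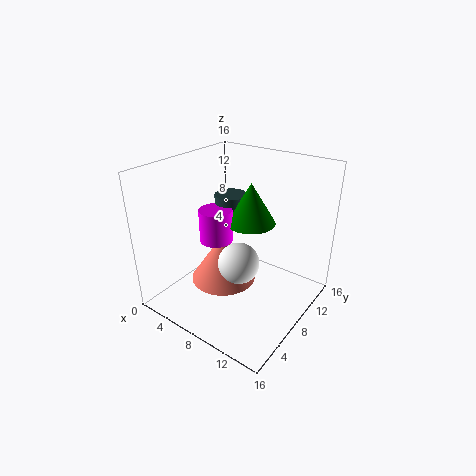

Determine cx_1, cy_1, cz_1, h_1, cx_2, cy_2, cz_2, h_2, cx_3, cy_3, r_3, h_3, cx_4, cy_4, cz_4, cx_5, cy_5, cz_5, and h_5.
cx_1 = 4; cy_1 = 12; cz_1 = 7; h_1 = 4; cx_2 = 7; cy_2 = 12; cz_2 = 8; h_2 = 5; cx_3 = 5; cy_3 = 9; r_3 = 4; h_3 = 6; cx_4 = 11; cy_4 = 4; cz_4 = 8; cx_5 = 4; cy_5 = 9; cz_5 = 6; h_5 = 4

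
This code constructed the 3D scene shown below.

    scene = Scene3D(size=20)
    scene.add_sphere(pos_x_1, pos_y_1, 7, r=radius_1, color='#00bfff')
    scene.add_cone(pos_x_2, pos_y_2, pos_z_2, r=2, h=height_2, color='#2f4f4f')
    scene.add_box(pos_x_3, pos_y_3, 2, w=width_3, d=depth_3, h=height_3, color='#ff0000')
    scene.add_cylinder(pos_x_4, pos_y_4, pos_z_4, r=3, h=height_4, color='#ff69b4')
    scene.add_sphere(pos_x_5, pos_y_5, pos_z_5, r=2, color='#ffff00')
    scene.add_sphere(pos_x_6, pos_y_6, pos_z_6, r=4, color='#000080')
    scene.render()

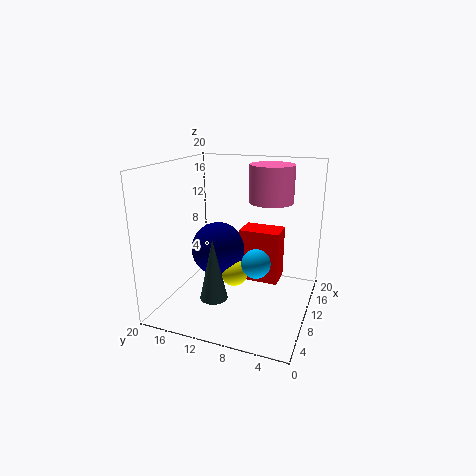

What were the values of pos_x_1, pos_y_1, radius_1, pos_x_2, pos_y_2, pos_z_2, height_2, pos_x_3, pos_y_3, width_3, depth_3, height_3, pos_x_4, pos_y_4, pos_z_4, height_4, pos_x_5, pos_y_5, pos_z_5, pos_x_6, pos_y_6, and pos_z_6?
pos_x_1 = 9; pos_y_1 = 7; radius_1 = 2; pos_x_2 = 8; pos_y_2 = 13; pos_z_2 = 1; height_2 = 9; pos_x_3 = 13; pos_y_3 = 5; width_3 = 4; depth_3 = 6; height_3 = 8; pos_x_4 = 12; pos_y_4 = 6; pos_z_4 = 15; height_4 = 5; pos_x_5 = 11; pos_y_5 = 11; pos_z_5 = 4; pos_x_6 = 12; pos_y_6 = 14; pos_z_6 = 7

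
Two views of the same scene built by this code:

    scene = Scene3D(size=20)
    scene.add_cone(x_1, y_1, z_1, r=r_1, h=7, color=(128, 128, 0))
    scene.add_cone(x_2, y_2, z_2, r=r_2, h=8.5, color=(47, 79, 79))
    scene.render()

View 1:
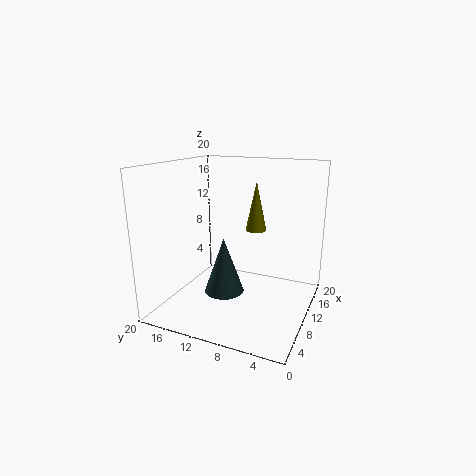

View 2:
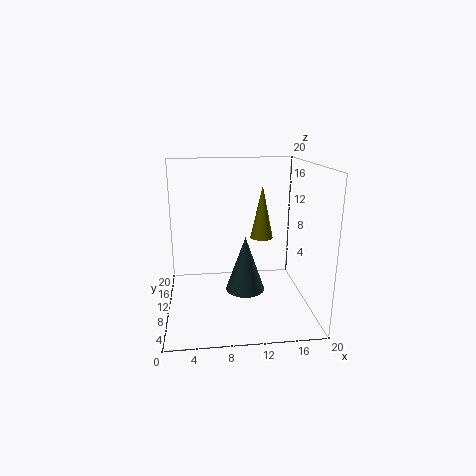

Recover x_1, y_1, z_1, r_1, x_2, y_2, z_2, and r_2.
x_1 = 13; y_1 = 8.5; z_1 = 10.5; r_1 = 1.5; x_2 = 11.5; y_2 = 13; z_2 = 0.5; r_2 = 3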